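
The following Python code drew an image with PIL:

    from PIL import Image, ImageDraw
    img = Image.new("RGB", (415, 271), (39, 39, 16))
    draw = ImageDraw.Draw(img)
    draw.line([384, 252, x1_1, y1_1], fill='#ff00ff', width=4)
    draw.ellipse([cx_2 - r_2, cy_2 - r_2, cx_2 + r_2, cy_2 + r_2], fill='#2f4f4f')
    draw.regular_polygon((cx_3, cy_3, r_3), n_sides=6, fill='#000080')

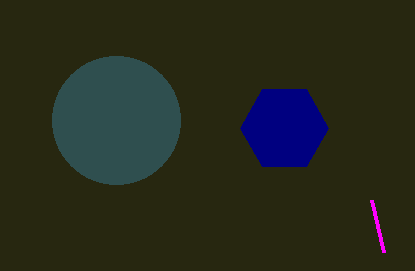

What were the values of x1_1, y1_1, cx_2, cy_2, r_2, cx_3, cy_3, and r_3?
x1_1 = 372
y1_1 = 200
cx_2 = 116
cy_2 = 120
r_2 = 64
cx_3 = 284
cy_3 = 128
r_3 = 44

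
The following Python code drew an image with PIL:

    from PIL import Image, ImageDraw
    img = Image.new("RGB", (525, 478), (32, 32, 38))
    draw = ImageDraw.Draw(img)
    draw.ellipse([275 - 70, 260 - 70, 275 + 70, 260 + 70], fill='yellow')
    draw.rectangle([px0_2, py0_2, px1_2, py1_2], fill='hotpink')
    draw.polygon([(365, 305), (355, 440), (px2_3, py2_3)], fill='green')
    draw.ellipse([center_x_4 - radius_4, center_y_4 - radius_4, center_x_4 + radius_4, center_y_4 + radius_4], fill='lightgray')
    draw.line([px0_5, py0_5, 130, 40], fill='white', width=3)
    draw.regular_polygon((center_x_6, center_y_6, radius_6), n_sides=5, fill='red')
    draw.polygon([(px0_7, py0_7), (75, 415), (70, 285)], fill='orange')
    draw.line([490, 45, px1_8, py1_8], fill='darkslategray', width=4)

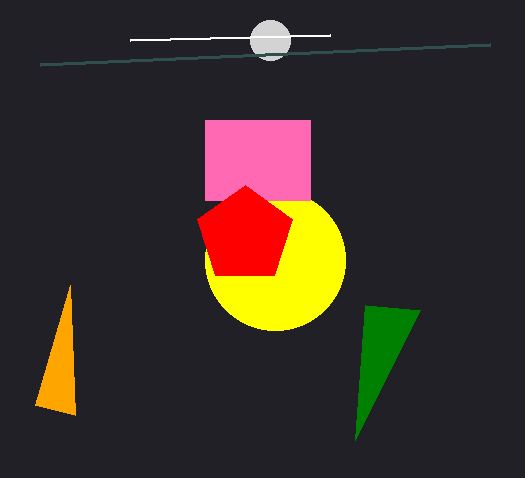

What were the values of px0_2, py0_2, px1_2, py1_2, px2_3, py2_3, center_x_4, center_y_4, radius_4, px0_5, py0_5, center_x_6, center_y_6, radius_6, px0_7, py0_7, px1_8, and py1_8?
px0_2 = 205, py0_2 = 120, px1_2 = 310, py1_2 = 200, px2_3 = 420, py2_3 = 310, center_x_4 = 270, center_y_4 = 40, radius_4 = 20, px0_5 = 330, py0_5 = 35, center_x_6 = 245, center_y_6 = 235, radius_6 = 50, px0_7 = 35, py0_7 = 405, px1_8 = 40, py1_8 = 65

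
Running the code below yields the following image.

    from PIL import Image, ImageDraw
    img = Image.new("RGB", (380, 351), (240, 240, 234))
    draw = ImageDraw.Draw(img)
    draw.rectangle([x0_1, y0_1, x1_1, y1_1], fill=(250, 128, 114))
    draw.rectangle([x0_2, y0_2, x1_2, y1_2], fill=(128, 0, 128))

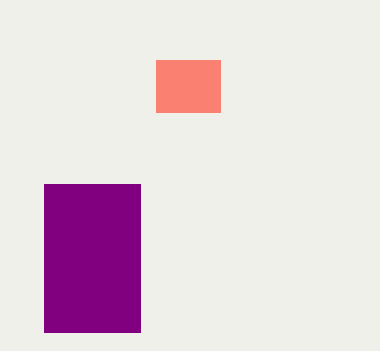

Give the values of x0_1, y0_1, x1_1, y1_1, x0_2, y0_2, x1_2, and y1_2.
x0_1 = 156; y0_1 = 60; x1_1 = 220; y1_1 = 112; x0_2 = 44; y0_2 = 184; x1_2 = 140; y1_2 = 332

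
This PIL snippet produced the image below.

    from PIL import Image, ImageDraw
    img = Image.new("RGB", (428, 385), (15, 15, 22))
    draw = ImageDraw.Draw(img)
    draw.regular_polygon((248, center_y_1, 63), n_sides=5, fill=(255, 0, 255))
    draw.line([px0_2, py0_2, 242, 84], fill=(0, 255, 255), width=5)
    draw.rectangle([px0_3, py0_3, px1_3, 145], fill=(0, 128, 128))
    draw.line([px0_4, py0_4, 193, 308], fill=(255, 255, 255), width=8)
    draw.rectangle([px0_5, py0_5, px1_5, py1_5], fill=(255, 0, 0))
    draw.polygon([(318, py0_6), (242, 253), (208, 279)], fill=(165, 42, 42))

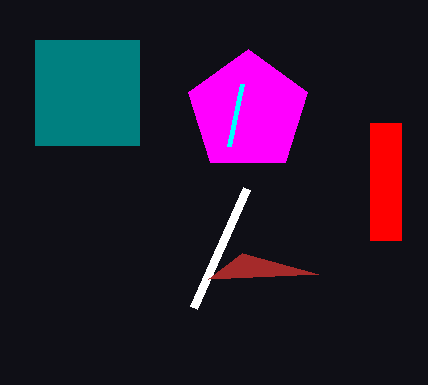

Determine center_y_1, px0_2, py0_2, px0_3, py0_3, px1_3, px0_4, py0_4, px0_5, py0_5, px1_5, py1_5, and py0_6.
center_y_1 = 112, px0_2 = 229, py0_2 = 146, px0_3 = 35, py0_3 = 40, px1_3 = 139, px0_4 = 246, py0_4 = 189, px0_5 = 370, py0_5 = 123, px1_5 = 401, py1_5 = 240, py0_6 = 274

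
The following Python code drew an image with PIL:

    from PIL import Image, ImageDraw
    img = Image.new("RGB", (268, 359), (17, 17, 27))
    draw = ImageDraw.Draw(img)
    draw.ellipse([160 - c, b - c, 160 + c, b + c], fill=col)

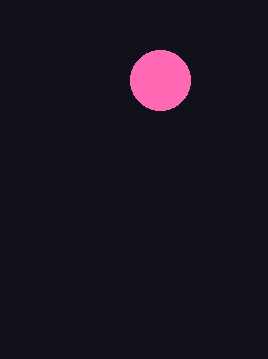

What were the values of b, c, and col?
b = 80
c = 30
col = 'hotpink'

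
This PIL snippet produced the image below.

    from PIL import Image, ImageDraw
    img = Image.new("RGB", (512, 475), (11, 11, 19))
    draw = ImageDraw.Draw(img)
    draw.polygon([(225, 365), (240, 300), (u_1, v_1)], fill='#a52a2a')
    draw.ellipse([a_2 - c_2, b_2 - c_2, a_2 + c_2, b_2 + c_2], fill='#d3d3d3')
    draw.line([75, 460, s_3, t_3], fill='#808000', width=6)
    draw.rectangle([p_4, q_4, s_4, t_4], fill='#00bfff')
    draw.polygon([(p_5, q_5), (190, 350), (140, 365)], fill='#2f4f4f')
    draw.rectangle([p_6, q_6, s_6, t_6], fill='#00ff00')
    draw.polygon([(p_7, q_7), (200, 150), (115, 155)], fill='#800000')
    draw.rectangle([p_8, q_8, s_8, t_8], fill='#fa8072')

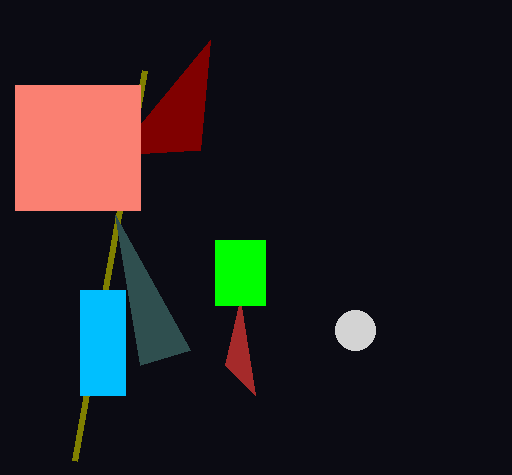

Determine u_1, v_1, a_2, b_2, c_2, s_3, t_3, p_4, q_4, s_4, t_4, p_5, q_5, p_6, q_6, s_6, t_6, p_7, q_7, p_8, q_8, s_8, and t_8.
u_1 = 255; v_1 = 395; a_2 = 355; b_2 = 330; c_2 = 20; s_3 = 145; t_3 = 70; p_4 = 80; q_4 = 290; s_4 = 125; t_4 = 395; p_5 = 115; q_5 = 215; p_6 = 215; q_6 = 240; s_6 = 265; t_6 = 305; p_7 = 210; q_7 = 40; p_8 = 15; q_8 = 85; s_8 = 140; t_8 = 210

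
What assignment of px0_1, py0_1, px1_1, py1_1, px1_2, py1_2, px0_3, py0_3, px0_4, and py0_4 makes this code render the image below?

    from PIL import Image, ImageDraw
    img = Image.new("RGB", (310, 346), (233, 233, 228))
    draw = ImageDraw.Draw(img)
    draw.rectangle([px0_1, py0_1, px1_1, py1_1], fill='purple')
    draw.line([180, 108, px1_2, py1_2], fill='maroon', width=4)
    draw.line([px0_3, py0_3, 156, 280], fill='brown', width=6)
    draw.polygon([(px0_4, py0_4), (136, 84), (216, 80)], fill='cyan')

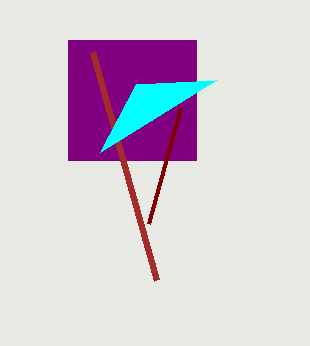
px0_1 = 68, py0_1 = 40, px1_1 = 196, py1_1 = 160, px1_2 = 148, py1_2 = 224, px0_3 = 92, py0_3 = 52, px0_4 = 100, py0_4 = 152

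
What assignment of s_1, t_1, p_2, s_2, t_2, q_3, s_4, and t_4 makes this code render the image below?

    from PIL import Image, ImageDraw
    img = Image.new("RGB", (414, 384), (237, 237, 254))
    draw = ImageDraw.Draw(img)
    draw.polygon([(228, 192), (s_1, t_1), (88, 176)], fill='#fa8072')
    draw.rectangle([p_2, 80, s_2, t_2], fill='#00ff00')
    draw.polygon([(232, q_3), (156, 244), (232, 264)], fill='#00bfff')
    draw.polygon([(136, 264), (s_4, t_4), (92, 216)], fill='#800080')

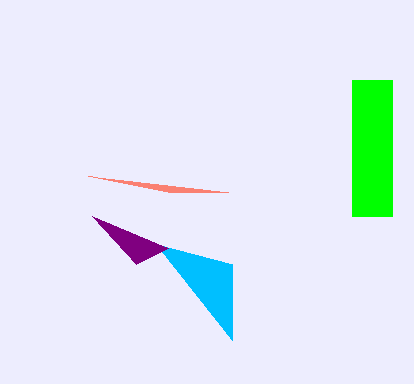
s_1 = 168
t_1 = 192
p_2 = 352
s_2 = 392
t_2 = 216
q_3 = 340
s_4 = 168
t_4 = 248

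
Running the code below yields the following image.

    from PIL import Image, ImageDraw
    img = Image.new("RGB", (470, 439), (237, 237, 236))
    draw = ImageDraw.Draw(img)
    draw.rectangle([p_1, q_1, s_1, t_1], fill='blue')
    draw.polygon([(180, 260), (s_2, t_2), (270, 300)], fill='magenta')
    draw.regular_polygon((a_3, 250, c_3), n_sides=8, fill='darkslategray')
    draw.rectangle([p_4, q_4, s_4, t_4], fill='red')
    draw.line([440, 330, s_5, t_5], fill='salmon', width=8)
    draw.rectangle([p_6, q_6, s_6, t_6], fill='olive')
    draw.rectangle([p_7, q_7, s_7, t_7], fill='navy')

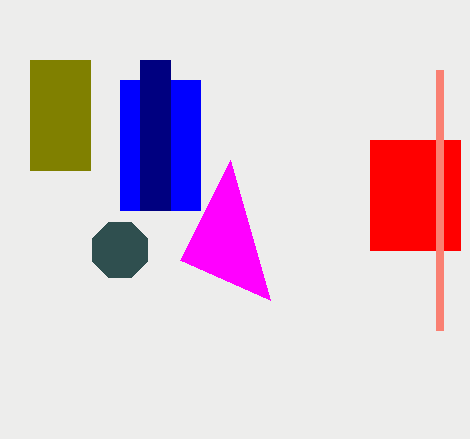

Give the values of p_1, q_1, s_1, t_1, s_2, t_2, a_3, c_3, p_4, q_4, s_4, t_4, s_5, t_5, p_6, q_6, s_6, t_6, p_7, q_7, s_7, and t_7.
p_1 = 120, q_1 = 80, s_1 = 200, t_1 = 210, s_2 = 230, t_2 = 160, a_3 = 120, c_3 = 30, p_4 = 370, q_4 = 140, s_4 = 460, t_4 = 250, s_5 = 440, t_5 = 70, p_6 = 30, q_6 = 60, s_6 = 90, t_6 = 170, p_7 = 140, q_7 = 60, s_7 = 170, t_7 = 210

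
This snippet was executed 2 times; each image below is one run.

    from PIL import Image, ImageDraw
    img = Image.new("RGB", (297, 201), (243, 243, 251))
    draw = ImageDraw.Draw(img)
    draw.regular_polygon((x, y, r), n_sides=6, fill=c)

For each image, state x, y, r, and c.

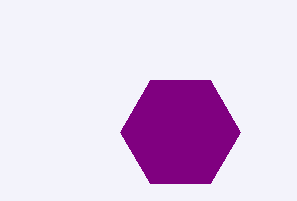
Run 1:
x = 180
y = 132
r = 60
c = 'purple'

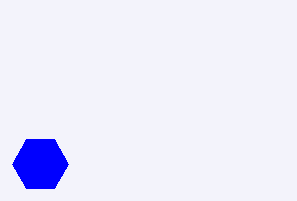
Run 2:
x = 40
y = 164
r = 28
c = 'blue'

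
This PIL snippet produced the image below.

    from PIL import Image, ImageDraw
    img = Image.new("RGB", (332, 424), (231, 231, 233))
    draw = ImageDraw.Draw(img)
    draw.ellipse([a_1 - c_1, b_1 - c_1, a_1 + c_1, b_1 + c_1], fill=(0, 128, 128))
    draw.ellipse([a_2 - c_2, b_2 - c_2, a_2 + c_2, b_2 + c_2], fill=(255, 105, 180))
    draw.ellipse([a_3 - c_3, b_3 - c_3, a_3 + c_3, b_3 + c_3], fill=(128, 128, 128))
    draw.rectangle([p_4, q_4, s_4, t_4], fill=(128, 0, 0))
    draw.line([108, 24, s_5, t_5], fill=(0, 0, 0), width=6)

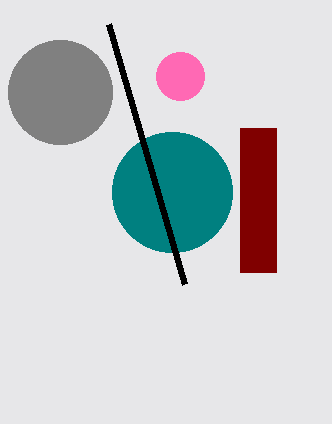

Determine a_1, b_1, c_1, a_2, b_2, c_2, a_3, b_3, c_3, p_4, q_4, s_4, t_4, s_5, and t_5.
a_1 = 172, b_1 = 192, c_1 = 60, a_2 = 180, b_2 = 76, c_2 = 24, a_3 = 60, b_3 = 92, c_3 = 52, p_4 = 240, q_4 = 128, s_4 = 276, t_4 = 272, s_5 = 184, t_5 = 284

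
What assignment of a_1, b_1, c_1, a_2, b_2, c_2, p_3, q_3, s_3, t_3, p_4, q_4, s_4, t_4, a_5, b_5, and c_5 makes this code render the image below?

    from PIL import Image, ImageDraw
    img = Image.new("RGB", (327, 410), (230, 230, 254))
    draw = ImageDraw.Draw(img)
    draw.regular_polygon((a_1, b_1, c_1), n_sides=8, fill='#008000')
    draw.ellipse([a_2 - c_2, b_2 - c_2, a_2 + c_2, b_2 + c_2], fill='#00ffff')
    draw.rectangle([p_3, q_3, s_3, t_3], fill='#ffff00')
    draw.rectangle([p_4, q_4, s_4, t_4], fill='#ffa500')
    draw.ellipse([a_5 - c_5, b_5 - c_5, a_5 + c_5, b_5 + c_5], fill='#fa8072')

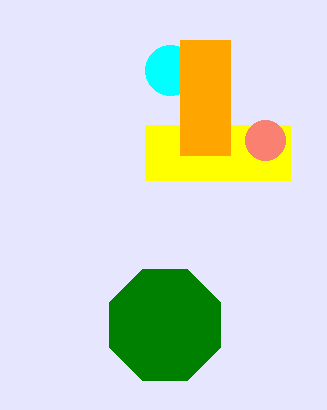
a_1 = 165
b_1 = 325
c_1 = 60
a_2 = 170
b_2 = 70
c_2 = 25
p_3 = 145
q_3 = 125
s_3 = 290
t_3 = 180
p_4 = 180
q_4 = 40
s_4 = 230
t_4 = 155
a_5 = 265
b_5 = 140
c_5 = 20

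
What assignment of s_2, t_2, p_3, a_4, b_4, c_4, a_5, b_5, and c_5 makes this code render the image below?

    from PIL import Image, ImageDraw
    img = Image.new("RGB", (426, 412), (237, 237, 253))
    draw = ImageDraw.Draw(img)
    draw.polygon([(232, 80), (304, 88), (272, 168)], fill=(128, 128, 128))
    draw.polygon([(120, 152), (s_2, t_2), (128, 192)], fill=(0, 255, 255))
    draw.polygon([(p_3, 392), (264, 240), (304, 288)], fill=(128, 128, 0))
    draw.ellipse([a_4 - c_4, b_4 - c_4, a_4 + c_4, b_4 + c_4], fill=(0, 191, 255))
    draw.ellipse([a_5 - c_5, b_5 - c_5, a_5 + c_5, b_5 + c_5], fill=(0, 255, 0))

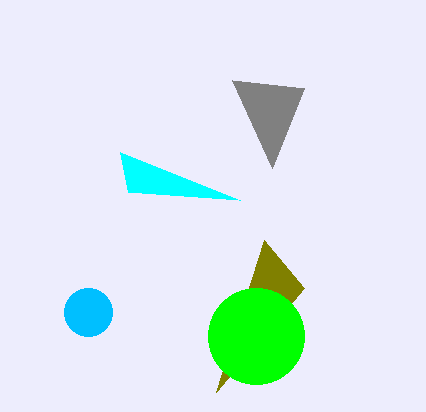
s_2 = 240; t_2 = 200; p_3 = 216; a_4 = 88; b_4 = 312; c_4 = 24; a_5 = 256; b_5 = 336; c_5 = 48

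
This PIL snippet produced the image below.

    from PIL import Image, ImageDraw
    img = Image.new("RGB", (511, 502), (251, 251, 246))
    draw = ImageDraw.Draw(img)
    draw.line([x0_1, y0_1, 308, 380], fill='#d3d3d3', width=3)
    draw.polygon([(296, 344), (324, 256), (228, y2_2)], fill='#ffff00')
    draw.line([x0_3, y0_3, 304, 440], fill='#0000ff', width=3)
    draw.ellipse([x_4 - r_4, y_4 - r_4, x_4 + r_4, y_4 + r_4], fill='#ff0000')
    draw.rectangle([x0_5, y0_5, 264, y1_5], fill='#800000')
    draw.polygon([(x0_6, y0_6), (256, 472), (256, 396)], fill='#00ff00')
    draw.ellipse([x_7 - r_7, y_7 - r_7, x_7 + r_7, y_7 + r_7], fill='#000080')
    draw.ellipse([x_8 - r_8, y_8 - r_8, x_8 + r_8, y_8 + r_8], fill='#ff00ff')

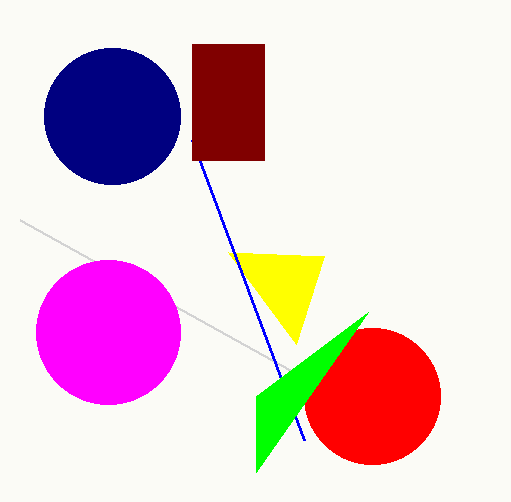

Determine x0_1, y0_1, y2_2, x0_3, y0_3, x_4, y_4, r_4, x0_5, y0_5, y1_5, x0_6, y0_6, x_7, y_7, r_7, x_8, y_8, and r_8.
x0_1 = 20
y0_1 = 220
y2_2 = 252
x0_3 = 192
y0_3 = 140
x_4 = 372
y_4 = 396
r_4 = 68
x0_5 = 192
y0_5 = 44
y1_5 = 160
x0_6 = 368
y0_6 = 312
x_7 = 112
y_7 = 116
r_7 = 68
x_8 = 108
y_8 = 332
r_8 = 72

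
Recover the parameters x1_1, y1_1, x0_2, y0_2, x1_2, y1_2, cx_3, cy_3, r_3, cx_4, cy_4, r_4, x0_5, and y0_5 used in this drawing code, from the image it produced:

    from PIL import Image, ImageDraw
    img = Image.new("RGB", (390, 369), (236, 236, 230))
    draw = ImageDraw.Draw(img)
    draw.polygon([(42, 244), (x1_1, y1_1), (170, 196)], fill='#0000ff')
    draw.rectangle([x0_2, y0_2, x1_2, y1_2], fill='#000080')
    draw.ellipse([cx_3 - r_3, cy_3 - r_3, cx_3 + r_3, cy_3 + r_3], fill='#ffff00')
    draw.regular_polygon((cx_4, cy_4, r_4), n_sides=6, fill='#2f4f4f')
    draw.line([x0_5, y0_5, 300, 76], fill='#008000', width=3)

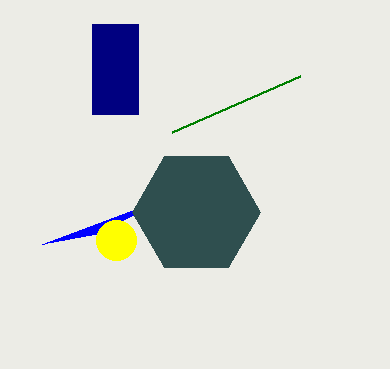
x1_1 = 96, y1_1 = 234, x0_2 = 92, y0_2 = 24, x1_2 = 138, y1_2 = 114, cx_3 = 116, cy_3 = 240, r_3 = 20, cx_4 = 196, cy_4 = 212, r_4 = 64, x0_5 = 172, y0_5 = 132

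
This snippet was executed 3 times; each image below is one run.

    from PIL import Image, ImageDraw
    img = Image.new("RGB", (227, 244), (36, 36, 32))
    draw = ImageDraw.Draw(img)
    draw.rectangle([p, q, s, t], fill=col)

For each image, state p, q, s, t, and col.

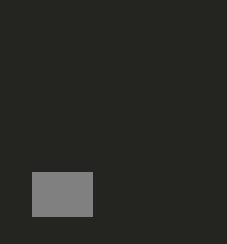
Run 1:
p = 32
q = 172
s = 92
t = 216
col = 'gray'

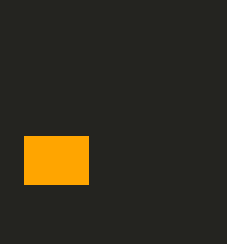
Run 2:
p = 24; q = 136; s = 88; t = 184; col = 'orange'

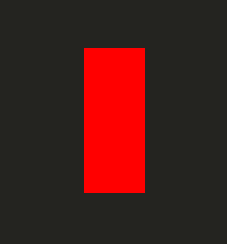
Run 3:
p = 84, q = 48, s = 144, t = 192, col = 'red'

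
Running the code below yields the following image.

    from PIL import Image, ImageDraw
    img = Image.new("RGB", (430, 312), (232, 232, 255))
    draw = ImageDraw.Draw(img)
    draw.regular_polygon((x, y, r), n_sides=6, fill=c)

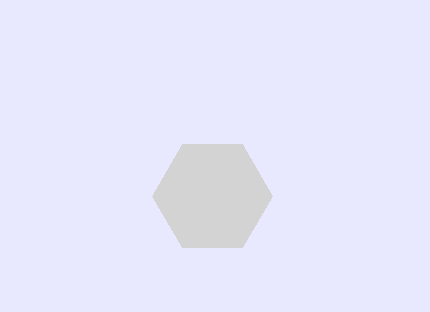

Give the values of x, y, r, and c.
x = 212
y = 196
r = 60
c = 'lightgray'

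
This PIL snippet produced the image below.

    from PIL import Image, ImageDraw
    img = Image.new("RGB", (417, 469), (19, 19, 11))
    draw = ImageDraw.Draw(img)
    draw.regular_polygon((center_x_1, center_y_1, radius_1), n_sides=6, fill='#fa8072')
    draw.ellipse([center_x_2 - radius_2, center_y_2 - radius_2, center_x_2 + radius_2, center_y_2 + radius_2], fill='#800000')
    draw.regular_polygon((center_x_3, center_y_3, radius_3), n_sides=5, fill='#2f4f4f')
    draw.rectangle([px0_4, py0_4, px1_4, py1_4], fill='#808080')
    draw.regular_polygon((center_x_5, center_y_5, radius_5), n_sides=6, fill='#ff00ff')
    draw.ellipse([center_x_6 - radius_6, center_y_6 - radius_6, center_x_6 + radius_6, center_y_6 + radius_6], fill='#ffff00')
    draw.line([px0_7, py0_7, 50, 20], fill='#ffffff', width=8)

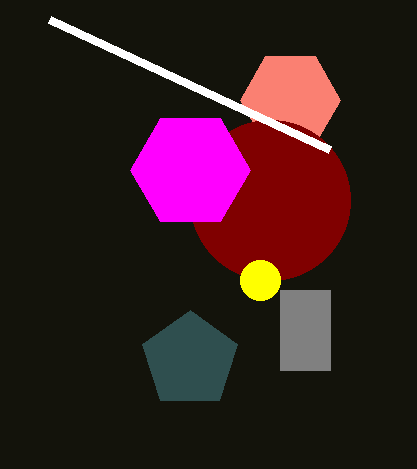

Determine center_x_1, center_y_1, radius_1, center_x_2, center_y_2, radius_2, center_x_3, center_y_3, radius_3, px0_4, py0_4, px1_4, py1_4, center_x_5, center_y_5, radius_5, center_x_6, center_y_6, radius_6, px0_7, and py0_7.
center_x_1 = 290, center_y_1 = 100, radius_1 = 50, center_x_2 = 270, center_y_2 = 200, radius_2 = 80, center_x_3 = 190, center_y_3 = 360, radius_3 = 50, px0_4 = 280, py0_4 = 290, px1_4 = 330, py1_4 = 370, center_x_5 = 190, center_y_5 = 170, radius_5 = 60, center_x_6 = 260, center_y_6 = 280, radius_6 = 20, px0_7 = 330, py0_7 = 150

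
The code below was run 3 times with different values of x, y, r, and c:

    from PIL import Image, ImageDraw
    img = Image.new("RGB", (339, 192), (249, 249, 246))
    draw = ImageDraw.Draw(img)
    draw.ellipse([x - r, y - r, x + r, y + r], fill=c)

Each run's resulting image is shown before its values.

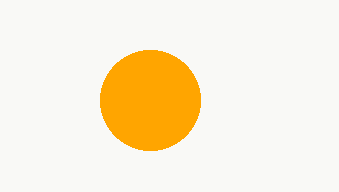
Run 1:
x = 150; y = 100; r = 50; c = 'orange'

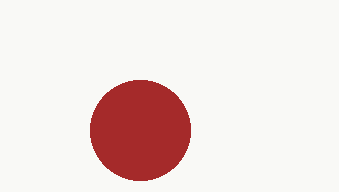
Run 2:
x = 140
y = 130
r = 50
c = 'brown'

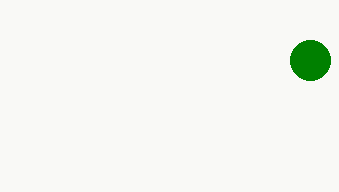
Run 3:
x = 310, y = 60, r = 20, c = 'green'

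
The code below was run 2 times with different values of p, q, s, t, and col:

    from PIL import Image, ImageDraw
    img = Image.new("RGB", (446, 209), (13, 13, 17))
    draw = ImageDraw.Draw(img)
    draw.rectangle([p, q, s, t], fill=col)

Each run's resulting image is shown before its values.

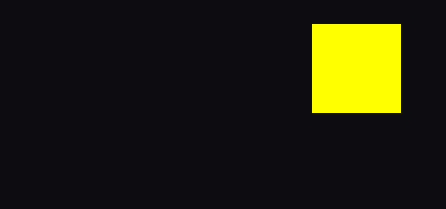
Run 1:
p = 312; q = 24; s = 400; t = 112; col = 'yellow'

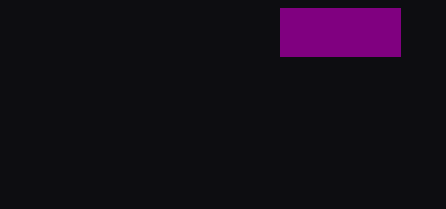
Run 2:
p = 280; q = 8; s = 400; t = 56; col = 'purple'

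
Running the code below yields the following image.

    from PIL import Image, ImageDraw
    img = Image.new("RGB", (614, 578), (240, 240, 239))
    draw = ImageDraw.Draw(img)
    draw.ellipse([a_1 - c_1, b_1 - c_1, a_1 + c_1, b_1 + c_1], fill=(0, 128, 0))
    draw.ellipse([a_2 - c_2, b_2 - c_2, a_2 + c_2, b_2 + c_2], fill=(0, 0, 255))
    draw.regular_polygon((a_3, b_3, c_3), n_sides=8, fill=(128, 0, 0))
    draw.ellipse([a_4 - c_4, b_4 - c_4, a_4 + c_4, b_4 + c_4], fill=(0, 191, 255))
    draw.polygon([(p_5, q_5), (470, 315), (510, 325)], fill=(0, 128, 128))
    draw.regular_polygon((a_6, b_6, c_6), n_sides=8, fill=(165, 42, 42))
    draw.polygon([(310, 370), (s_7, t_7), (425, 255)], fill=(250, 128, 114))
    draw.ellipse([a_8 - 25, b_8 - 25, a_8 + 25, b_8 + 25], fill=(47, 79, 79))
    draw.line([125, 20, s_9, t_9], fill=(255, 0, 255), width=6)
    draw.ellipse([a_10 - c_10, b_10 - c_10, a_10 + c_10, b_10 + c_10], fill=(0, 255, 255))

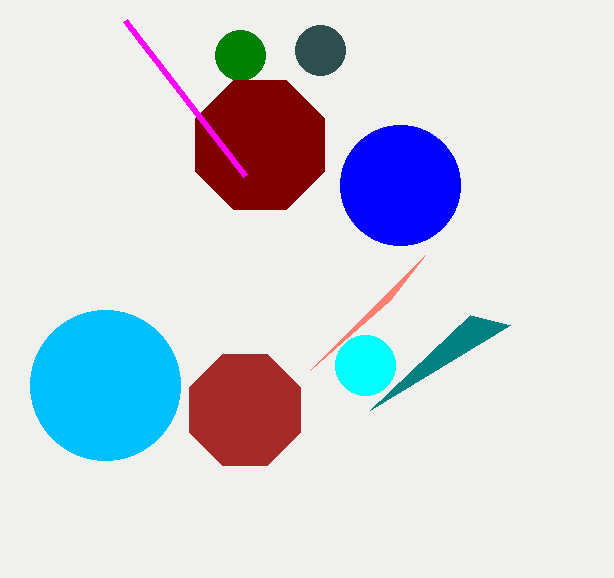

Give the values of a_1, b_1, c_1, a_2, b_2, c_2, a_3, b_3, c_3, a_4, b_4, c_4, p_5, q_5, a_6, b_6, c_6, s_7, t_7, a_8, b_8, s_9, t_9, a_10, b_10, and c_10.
a_1 = 240; b_1 = 55; c_1 = 25; a_2 = 400; b_2 = 185; c_2 = 60; a_3 = 260; b_3 = 145; c_3 = 70; a_4 = 105; b_4 = 385; c_4 = 75; p_5 = 370; q_5 = 410; a_6 = 245; b_6 = 410; c_6 = 60; s_7 = 390; t_7 = 300; a_8 = 320; b_8 = 50; s_9 = 245; t_9 = 175; a_10 = 365; b_10 = 365; c_10 = 30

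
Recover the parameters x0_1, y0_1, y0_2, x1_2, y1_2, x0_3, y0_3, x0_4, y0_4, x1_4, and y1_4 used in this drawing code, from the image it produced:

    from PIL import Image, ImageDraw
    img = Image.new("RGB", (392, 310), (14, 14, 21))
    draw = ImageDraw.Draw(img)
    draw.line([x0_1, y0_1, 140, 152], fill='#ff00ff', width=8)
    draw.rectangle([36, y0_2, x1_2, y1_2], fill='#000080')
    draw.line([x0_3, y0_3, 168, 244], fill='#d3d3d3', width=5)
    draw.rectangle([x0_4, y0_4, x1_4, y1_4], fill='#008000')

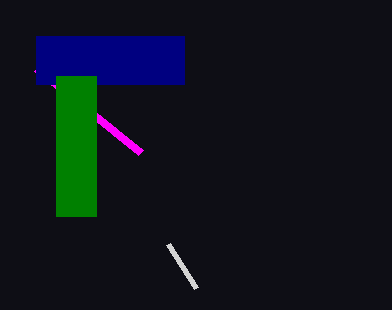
x0_1 = 36
y0_1 = 68
y0_2 = 36
x1_2 = 184
y1_2 = 84
x0_3 = 196
y0_3 = 288
x0_4 = 56
y0_4 = 76
x1_4 = 96
y1_4 = 216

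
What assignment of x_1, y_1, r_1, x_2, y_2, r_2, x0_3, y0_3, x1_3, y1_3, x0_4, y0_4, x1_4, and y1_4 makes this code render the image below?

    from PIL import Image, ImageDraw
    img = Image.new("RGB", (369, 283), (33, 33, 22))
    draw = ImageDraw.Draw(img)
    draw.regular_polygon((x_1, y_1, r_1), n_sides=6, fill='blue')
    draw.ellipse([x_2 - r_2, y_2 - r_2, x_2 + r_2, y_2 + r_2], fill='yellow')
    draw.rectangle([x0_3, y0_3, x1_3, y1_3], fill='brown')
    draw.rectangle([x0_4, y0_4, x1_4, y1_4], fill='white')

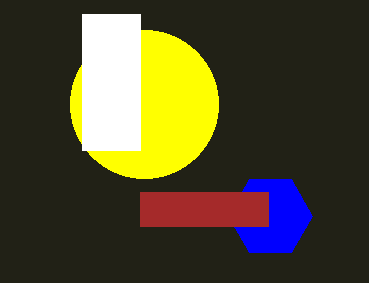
x_1 = 270; y_1 = 216; r_1 = 42; x_2 = 144; y_2 = 104; r_2 = 74; x0_3 = 140; y0_3 = 192; x1_3 = 268; y1_3 = 226; x0_4 = 82; y0_4 = 14; x1_4 = 140; y1_4 = 150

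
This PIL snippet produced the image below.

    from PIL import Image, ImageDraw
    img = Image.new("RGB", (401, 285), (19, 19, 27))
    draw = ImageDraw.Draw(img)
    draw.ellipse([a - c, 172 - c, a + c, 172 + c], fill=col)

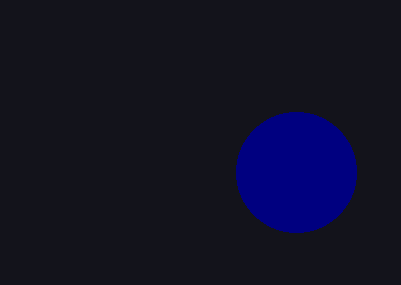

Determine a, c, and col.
a = 296, c = 60, col = 'navy'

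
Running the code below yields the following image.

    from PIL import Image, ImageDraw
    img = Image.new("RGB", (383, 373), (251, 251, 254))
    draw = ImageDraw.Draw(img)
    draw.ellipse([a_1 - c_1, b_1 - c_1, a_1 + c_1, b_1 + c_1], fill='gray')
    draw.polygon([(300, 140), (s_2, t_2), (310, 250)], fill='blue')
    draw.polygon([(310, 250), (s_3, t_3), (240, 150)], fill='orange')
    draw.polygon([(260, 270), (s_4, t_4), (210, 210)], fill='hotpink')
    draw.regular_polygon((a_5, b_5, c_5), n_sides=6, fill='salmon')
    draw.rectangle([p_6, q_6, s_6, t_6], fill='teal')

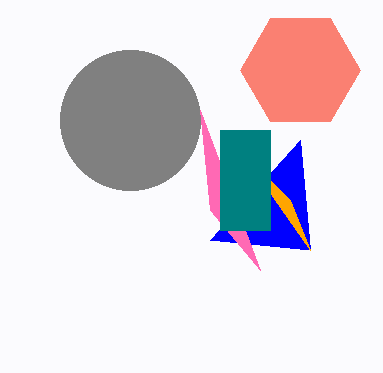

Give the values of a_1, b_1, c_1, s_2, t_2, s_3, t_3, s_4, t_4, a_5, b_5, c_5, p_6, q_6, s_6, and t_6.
a_1 = 130; b_1 = 120; c_1 = 70; s_2 = 210; t_2 = 240; s_3 = 290; t_3 = 200; s_4 = 200; t_4 = 110; a_5 = 300; b_5 = 70; c_5 = 60; p_6 = 220; q_6 = 130; s_6 = 270; t_6 = 230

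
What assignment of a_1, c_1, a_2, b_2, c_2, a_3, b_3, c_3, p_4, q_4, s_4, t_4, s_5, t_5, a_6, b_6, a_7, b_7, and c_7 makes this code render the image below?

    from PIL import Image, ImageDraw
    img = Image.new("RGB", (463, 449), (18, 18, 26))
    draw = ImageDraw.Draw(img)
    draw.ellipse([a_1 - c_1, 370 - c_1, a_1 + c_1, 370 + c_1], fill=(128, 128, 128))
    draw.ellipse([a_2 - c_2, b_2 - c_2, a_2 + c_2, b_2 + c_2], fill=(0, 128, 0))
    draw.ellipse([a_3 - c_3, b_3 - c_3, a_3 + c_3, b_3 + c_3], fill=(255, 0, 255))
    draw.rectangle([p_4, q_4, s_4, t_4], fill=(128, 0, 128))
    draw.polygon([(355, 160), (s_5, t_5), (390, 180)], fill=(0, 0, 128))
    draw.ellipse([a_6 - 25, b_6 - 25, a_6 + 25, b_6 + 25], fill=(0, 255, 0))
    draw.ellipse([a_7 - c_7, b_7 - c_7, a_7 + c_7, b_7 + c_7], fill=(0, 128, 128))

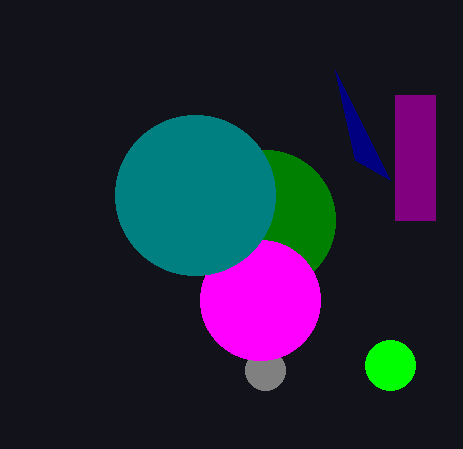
a_1 = 265, c_1 = 20, a_2 = 265, b_2 = 220, c_2 = 70, a_3 = 260, b_3 = 300, c_3 = 60, p_4 = 395, q_4 = 95, s_4 = 435, t_4 = 220, s_5 = 335, t_5 = 70, a_6 = 390, b_6 = 365, a_7 = 195, b_7 = 195, c_7 = 80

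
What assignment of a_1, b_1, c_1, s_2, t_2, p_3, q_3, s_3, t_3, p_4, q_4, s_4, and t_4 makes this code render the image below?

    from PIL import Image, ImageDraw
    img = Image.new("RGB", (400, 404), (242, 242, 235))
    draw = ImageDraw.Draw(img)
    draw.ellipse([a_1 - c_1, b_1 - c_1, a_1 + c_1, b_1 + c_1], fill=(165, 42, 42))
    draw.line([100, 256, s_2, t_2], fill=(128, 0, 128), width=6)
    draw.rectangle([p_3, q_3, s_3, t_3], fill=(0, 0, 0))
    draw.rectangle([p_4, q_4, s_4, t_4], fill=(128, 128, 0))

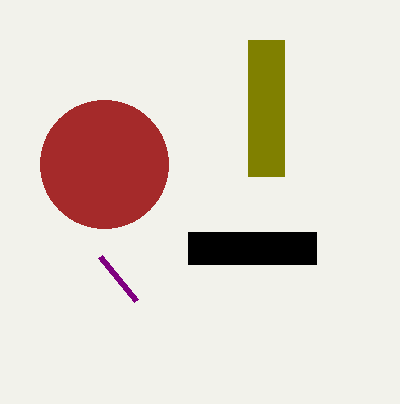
a_1 = 104
b_1 = 164
c_1 = 64
s_2 = 136
t_2 = 300
p_3 = 188
q_3 = 232
s_3 = 316
t_3 = 264
p_4 = 248
q_4 = 40
s_4 = 284
t_4 = 176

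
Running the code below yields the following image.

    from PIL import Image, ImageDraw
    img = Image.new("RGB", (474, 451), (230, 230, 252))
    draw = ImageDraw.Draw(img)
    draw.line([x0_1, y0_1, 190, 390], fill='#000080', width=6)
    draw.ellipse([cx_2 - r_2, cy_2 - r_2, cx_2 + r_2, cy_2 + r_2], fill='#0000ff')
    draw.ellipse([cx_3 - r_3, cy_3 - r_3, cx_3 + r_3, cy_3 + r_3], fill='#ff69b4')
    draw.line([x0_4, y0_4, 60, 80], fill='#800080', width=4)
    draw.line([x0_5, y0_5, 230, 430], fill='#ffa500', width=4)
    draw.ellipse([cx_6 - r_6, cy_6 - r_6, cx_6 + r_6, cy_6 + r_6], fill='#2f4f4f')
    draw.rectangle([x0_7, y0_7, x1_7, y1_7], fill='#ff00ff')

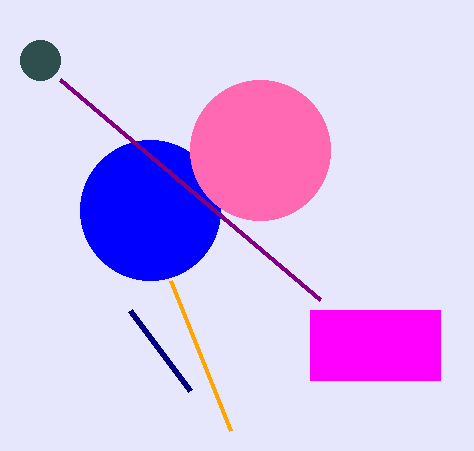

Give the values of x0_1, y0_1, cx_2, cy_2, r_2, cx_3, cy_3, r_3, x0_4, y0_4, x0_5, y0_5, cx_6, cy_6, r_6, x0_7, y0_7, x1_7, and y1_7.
x0_1 = 130, y0_1 = 310, cx_2 = 150, cy_2 = 210, r_2 = 70, cx_3 = 260, cy_3 = 150, r_3 = 70, x0_4 = 320, y0_4 = 300, x0_5 = 170, y0_5 = 280, cx_6 = 40, cy_6 = 60, r_6 = 20, x0_7 = 310, y0_7 = 310, x1_7 = 440, y1_7 = 380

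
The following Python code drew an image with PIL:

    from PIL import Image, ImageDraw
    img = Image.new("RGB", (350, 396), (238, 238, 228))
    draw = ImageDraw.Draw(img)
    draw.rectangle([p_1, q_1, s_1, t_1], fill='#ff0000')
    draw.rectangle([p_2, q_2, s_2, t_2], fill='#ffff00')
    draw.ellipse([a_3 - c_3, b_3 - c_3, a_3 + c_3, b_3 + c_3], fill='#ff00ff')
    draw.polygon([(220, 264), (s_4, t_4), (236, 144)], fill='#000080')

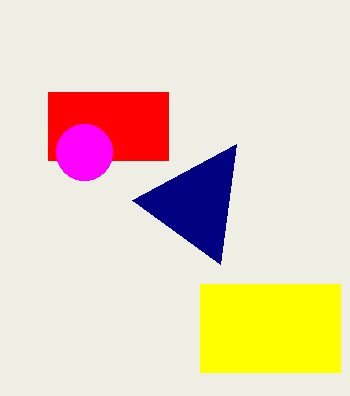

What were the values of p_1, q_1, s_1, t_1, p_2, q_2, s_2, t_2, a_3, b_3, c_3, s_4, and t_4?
p_1 = 48
q_1 = 92
s_1 = 168
t_1 = 160
p_2 = 200
q_2 = 284
s_2 = 340
t_2 = 372
a_3 = 84
b_3 = 152
c_3 = 28
s_4 = 132
t_4 = 200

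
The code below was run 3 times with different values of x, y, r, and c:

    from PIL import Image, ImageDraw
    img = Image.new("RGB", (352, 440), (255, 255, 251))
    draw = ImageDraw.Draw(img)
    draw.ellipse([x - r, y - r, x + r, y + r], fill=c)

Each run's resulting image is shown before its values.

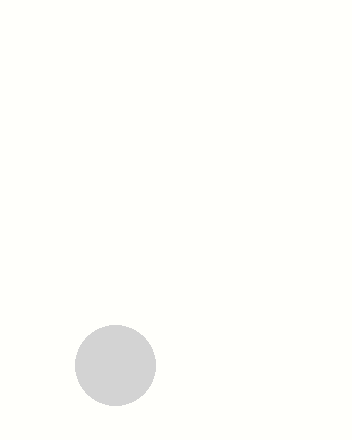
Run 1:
x = 115; y = 365; r = 40; c = 'lightgray'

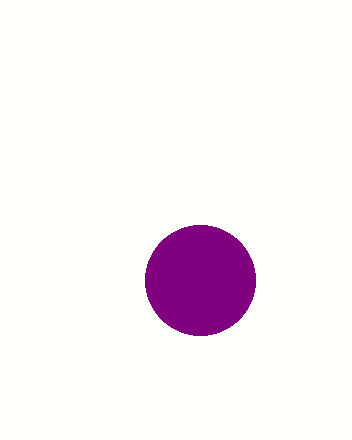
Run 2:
x = 200, y = 280, r = 55, c = 'purple'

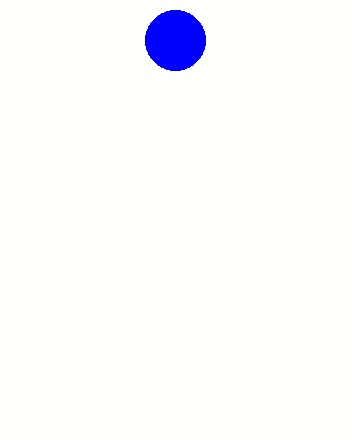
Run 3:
x = 175
y = 40
r = 30
c = 'blue'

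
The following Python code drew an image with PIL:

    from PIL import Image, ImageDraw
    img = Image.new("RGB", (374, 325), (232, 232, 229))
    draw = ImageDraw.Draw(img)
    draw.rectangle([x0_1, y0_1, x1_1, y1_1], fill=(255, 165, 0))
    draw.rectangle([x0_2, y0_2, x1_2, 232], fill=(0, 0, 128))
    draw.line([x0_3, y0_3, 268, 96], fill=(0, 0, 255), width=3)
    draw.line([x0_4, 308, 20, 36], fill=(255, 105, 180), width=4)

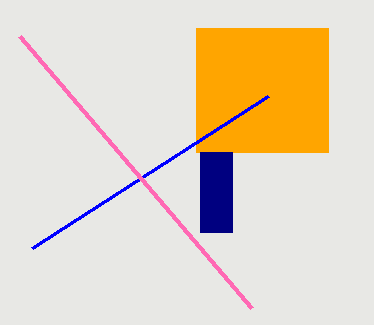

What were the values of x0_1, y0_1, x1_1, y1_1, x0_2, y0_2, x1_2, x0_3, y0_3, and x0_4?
x0_1 = 196
y0_1 = 28
x1_1 = 328
y1_1 = 152
x0_2 = 200
y0_2 = 152
x1_2 = 232
x0_3 = 32
y0_3 = 248
x0_4 = 252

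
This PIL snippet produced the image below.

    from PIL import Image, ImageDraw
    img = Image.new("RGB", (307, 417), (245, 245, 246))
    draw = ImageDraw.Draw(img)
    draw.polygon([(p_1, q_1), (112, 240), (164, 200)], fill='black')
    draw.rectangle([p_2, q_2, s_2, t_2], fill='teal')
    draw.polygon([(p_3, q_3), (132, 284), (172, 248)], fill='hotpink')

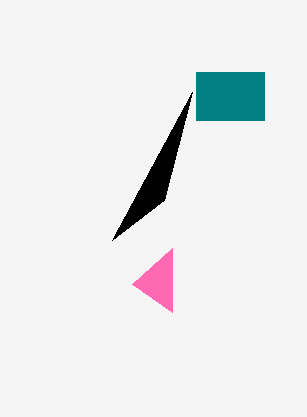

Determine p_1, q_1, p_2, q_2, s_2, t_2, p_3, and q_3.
p_1 = 192
q_1 = 92
p_2 = 196
q_2 = 72
s_2 = 264
t_2 = 120
p_3 = 172
q_3 = 312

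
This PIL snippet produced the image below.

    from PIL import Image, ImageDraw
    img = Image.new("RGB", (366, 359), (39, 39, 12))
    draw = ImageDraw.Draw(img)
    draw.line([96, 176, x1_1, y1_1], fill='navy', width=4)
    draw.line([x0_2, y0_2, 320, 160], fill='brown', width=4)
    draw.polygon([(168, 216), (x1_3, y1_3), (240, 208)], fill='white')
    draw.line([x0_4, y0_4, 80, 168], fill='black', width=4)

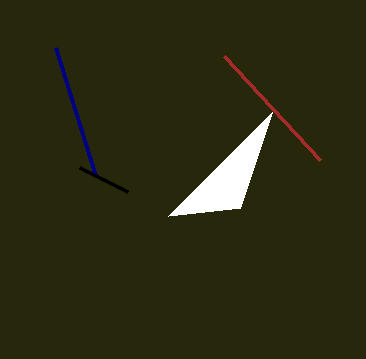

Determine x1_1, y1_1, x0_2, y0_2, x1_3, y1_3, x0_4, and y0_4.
x1_1 = 56, y1_1 = 48, x0_2 = 224, y0_2 = 56, x1_3 = 272, y1_3 = 112, x0_4 = 128, y0_4 = 192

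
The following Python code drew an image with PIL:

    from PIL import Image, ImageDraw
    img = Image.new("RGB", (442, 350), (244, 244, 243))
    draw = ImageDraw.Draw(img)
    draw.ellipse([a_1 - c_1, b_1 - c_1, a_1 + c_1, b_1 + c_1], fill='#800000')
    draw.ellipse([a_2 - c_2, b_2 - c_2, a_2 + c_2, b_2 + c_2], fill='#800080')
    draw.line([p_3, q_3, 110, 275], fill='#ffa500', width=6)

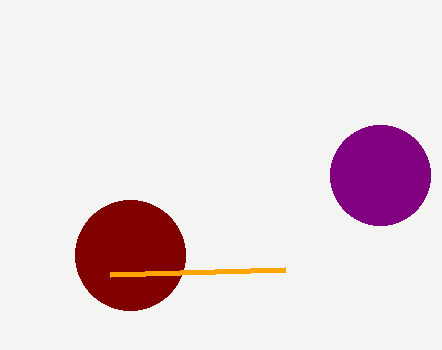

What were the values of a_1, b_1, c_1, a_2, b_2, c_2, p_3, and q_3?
a_1 = 130, b_1 = 255, c_1 = 55, a_2 = 380, b_2 = 175, c_2 = 50, p_3 = 285, q_3 = 270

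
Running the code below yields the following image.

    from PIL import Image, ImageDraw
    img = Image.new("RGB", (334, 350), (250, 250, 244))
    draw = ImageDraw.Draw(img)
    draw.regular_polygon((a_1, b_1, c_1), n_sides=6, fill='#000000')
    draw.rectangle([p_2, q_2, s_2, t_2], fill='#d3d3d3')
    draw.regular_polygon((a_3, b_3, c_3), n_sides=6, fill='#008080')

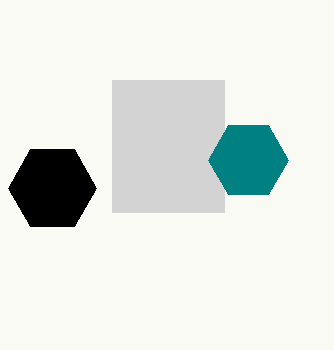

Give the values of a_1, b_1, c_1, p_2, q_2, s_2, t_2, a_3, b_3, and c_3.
a_1 = 52, b_1 = 188, c_1 = 44, p_2 = 112, q_2 = 80, s_2 = 224, t_2 = 212, a_3 = 248, b_3 = 160, c_3 = 40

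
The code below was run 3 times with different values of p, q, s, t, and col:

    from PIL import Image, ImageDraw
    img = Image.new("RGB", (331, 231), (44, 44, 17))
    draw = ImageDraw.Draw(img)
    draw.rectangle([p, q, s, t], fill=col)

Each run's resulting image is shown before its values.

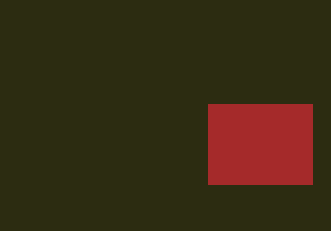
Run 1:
p = 208, q = 104, s = 312, t = 184, col = 'brown'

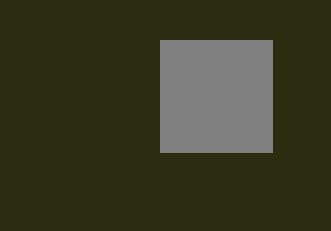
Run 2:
p = 160; q = 40; s = 272; t = 152; col = 'gray'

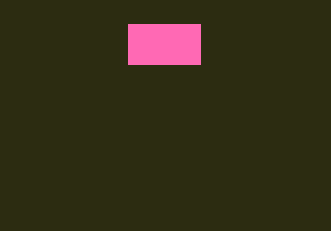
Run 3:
p = 128
q = 24
s = 200
t = 64
col = 'hotpink'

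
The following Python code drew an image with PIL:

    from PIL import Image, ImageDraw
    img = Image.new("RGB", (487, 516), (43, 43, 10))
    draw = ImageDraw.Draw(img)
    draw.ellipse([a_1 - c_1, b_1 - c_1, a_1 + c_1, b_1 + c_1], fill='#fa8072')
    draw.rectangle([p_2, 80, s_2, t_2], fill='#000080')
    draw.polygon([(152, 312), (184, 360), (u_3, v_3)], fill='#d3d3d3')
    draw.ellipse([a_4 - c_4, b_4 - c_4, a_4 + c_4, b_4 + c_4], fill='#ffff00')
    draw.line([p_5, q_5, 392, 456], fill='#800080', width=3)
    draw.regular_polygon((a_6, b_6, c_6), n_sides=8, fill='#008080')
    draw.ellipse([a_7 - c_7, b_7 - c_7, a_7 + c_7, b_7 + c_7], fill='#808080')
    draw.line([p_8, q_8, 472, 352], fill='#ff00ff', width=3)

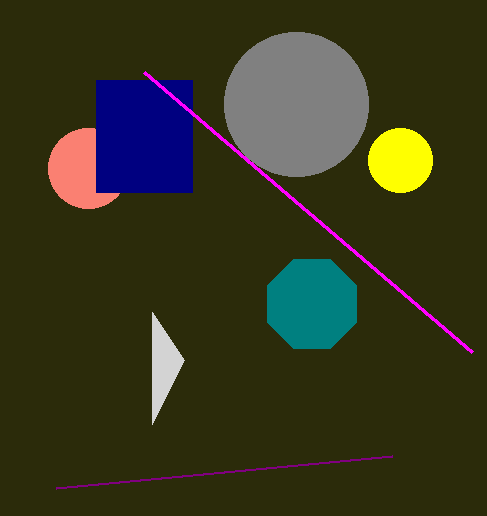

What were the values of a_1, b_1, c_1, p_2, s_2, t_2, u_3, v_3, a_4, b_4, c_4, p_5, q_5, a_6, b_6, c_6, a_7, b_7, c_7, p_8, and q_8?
a_1 = 88
b_1 = 168
c_1 = 40
p_2 = 96
s_2 = 192
t_2 = 192
u_3 = 152
v_3 = 424
a_4 = 400
b_4 = 160
c_4 = 32
p_5 = 56
q_5 = 488
a_6 = 312
b_6 = 304
c_6 = 48
a_7 = 296
b_7 = 104
c_7 = 72
p_8 = 144
q_8 = 72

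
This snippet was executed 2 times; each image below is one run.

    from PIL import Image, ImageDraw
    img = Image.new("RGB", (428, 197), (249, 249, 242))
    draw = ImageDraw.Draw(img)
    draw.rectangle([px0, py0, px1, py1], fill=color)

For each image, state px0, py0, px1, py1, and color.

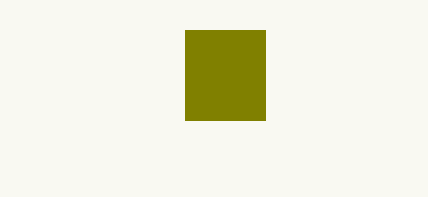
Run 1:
px0 = 185; py0 = 30; px1 = 265; py1 = 120; color = 'olive'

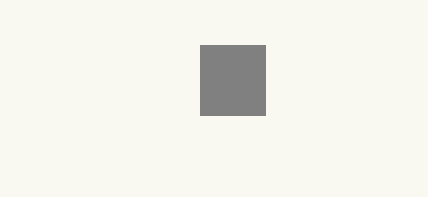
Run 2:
px0 = 200, py0 = 45, px1 = 265, py1 = 115, color = 'gray'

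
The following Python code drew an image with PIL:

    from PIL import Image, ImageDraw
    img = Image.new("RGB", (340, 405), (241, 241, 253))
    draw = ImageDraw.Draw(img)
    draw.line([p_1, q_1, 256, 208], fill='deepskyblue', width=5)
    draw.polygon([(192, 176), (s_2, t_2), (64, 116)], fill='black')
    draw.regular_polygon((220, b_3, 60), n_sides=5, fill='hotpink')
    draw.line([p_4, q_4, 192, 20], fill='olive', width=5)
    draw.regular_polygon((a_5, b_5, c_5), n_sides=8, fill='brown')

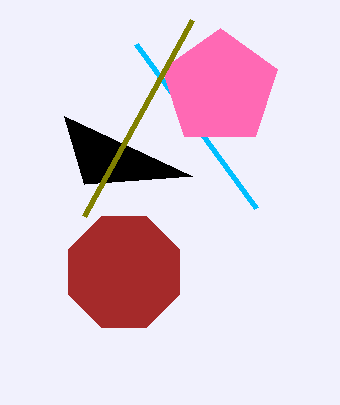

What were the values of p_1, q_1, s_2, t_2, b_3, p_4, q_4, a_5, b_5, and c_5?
p_1 = 136, q_1 = 44, s_2 = 84, t_2 = 184, b_3 = 88, p_4 = 84, q_4 = 216, a_5 = 124, b_5 = 272, c_5 = 60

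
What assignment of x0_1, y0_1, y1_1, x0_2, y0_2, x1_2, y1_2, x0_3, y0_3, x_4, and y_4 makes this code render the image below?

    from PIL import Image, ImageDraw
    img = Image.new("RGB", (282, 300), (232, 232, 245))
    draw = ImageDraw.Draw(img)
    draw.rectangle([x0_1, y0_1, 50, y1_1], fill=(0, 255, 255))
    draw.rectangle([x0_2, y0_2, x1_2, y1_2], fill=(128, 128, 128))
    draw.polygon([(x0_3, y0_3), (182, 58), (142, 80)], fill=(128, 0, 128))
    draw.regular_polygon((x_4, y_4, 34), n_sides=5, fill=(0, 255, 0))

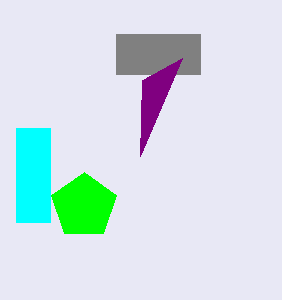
x0_1 = 16
y0_1 = 128
y1_1 = 222
x0_2 = 116
y0_2 = 34
x1_2 = 200
y1_2 = 74
x0_3 = 140
y0_3 = 156
x_4 = 84
y_4 = 206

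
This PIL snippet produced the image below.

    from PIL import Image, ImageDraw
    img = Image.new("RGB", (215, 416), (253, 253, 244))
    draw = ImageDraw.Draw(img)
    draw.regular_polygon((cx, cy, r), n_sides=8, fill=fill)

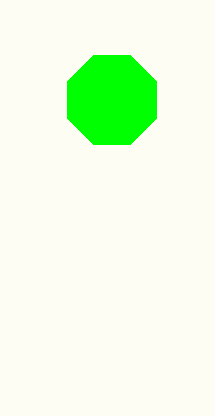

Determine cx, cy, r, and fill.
cx = 112
cy = 100
r = 48
fill = 'lime'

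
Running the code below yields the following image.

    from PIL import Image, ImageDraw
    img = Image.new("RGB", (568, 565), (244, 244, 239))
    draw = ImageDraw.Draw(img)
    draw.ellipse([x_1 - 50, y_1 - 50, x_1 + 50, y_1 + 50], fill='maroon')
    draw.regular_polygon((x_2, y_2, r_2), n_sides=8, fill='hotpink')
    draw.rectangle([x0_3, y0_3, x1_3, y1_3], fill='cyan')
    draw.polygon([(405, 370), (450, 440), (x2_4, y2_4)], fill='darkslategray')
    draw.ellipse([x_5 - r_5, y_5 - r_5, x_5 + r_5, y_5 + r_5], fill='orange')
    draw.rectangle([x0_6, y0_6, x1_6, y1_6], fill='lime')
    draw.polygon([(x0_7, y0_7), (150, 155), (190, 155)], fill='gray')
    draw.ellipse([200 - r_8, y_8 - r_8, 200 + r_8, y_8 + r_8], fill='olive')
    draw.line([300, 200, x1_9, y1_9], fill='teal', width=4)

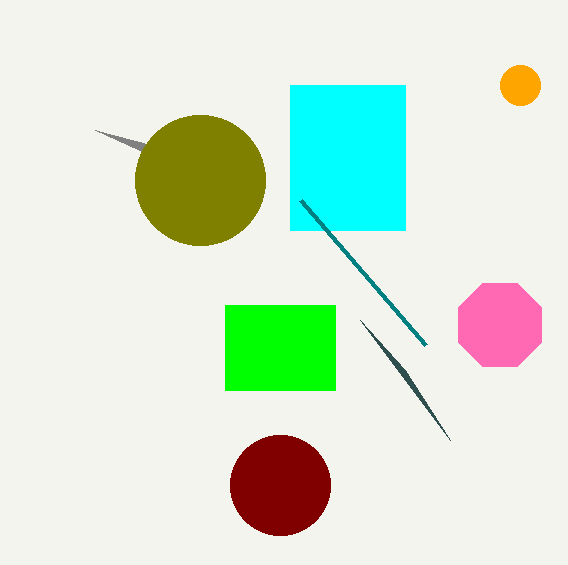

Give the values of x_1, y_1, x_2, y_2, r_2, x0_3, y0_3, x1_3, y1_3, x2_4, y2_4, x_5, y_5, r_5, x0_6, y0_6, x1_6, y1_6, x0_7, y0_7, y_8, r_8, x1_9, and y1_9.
x_1 = 280
y_1 = 485
x_2 = 500
y_2 = 325
r_2 = 45
x0_3 = 290
y0_3 = 85
x1_3 = 405
y1_3 = 230
x2_4 = 360
y2_4 = 320
x_5 = 520
y_5 = 85
r_5 = 20
x0_6 = 225
y0_6 = 305
x1_6 = 335
y1_6 = 390
x0_7 = 95
y0_7 = 130
y_8 = 180
r_8 = 65
x1_9 = 425
y1_9 = 345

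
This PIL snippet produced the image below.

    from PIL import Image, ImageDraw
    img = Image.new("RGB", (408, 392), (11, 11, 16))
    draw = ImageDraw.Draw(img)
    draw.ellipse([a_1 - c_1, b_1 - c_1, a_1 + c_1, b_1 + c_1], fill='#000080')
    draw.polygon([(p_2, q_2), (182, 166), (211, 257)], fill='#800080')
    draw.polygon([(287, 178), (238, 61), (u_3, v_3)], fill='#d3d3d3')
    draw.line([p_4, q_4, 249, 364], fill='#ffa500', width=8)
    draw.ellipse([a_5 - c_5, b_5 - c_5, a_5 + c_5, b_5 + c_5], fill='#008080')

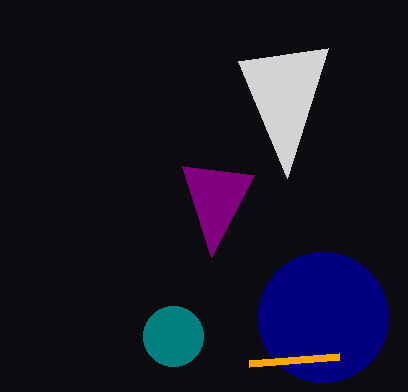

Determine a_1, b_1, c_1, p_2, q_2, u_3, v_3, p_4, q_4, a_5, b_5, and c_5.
a_1 = 323; b_1 = 317; c_1 = 65; p_2 = 254; q_2 = 175; u_3 = 328; v_3 = 48; p_4 = 339; q_4 = 357; a_5 = 173; b_5 = 336; c_5 = 30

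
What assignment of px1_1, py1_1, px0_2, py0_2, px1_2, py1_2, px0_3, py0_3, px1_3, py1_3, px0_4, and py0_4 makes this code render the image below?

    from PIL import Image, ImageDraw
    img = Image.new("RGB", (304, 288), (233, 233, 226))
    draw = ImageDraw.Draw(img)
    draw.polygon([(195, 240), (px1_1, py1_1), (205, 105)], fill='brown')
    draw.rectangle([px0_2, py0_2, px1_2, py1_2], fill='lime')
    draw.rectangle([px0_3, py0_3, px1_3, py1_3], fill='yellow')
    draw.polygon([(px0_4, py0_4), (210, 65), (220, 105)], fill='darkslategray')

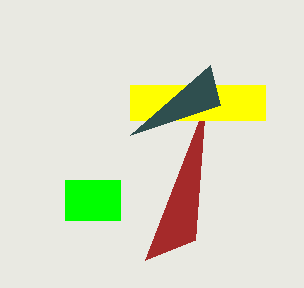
px1_1 = 145
py1_1 = 260
px0_2 = 65
py0_2 = 180
px1_2 = 120
py1_2 = 220
px0_3 = 130
py0_3 = 85
px1_3 = 265
py1_3 = 120
px0_4 = 130
py0_4 = 135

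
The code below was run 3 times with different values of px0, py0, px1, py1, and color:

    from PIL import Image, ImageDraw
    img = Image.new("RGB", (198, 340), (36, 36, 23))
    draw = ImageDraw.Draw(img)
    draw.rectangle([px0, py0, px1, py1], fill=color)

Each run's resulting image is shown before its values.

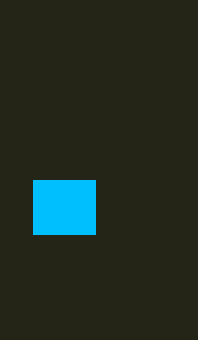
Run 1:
px0 = 33, py0 = 180, px1 = 95, py1 = 234, color = 'deepskyblue'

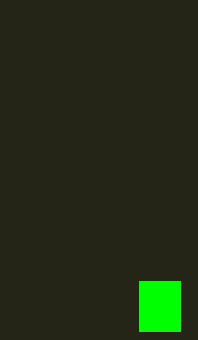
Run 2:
px0 = 139; py0 = 281; px1 = 180; py1 = 331; color = 'lime'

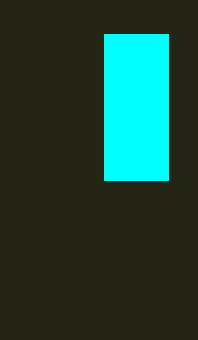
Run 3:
px0 = 104, py0 = 34, px1 = 168, py1 = 180, color = 'cyan'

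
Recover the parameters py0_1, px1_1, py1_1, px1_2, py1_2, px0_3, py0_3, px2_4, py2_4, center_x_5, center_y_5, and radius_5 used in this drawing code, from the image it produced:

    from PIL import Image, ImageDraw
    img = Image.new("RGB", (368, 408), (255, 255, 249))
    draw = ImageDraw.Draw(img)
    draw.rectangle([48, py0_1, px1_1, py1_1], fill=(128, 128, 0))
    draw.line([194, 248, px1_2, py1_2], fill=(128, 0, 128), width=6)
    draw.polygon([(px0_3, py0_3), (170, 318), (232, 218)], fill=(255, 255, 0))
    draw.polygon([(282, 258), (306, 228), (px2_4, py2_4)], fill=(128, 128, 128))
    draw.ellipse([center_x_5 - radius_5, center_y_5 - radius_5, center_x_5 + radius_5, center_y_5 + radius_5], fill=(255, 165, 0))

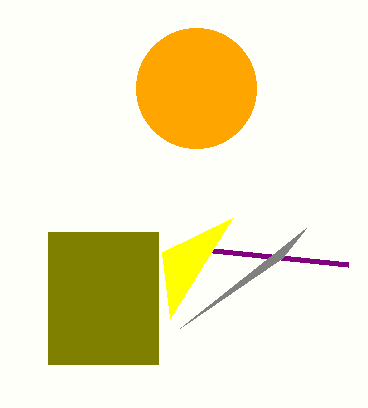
py0_1 = 232; px1_1 = 158; py1_1 = 364; px1_2 = 348; py1_2 = 264; px0_3 = 162; py0_3 = 252; px2_4 = 180; py2_4 = 328; center_x_5 = 196; center_y_5 = 88; radius_5 = 60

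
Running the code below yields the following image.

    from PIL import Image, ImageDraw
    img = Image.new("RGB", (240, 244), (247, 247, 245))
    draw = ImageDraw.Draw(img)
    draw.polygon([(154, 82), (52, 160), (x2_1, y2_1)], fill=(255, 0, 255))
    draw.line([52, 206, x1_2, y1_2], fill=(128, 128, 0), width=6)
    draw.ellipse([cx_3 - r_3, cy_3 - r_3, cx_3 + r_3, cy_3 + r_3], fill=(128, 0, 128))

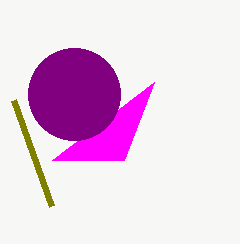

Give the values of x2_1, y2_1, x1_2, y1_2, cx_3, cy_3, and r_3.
x2_1 = 124, y2_1 = 160, x1_2 = 14, y1_2 = 100, cx_3 = 74, cy_3 = 94, r_3 = 46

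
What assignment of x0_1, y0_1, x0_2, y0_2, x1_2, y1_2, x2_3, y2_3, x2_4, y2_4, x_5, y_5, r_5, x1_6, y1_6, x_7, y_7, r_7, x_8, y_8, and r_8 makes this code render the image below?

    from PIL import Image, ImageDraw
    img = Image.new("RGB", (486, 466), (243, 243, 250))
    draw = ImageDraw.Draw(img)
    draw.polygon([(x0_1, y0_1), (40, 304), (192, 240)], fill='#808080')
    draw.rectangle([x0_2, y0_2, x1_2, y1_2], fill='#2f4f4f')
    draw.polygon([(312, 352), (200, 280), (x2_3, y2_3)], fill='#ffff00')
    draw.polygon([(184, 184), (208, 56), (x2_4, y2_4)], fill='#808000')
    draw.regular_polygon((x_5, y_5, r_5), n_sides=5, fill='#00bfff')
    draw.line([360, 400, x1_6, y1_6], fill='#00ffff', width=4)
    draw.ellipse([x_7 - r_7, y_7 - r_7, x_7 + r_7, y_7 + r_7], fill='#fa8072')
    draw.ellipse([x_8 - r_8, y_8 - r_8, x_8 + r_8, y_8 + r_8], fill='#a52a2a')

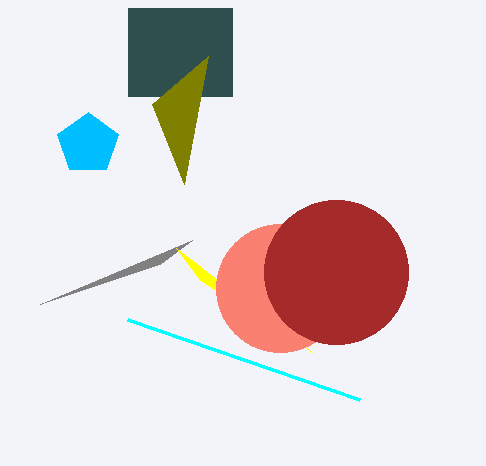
x0_1 = 160
y0_1 = 264
x0_2 = 128
y0_2 = 8
x1_2 = 232
y1_2 = 96
x2_3 = 176
y2_3 = 248
x2_4 = 152
y2_4 = 104
x_5 = 88
y_5 = 144
r_5 = 32
x1_6 = 128
y1_6 = 320
x_7 = 280
y_7 = 288
r_7 = 64
x_8 = 336
y_8 = 272
r_8 = 72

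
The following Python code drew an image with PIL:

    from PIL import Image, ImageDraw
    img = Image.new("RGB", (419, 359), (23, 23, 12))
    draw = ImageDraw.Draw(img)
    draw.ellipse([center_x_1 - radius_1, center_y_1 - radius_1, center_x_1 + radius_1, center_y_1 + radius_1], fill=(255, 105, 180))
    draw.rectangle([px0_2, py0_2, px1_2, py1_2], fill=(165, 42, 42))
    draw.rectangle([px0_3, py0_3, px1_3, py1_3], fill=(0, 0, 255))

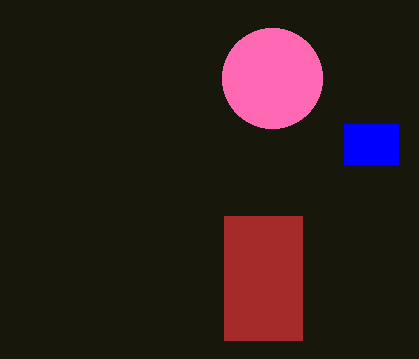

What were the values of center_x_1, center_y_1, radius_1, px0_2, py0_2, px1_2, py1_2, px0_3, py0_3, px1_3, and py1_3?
center_x_1 = 272, center_y_1 = 78, radius_1 = 50, px0_2 = 224, py0_2 = 216, px1_2 = 302, py1_2 = 340, px0_3 = 344, py0_3 = 124, px1_3 = 398, py1_3 = 164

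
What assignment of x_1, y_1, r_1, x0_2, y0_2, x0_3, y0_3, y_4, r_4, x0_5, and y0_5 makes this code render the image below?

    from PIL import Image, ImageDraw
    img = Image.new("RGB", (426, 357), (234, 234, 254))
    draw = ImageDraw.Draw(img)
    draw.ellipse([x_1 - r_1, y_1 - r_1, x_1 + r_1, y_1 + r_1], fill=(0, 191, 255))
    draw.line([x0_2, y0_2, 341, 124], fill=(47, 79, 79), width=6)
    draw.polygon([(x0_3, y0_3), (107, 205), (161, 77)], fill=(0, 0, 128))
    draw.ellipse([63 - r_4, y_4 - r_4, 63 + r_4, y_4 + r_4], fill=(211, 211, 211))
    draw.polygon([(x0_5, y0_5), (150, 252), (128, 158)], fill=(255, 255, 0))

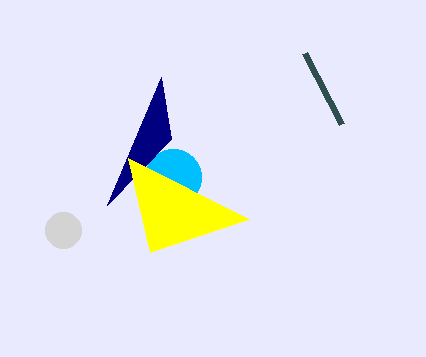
x_1 = 173, y_1 = 177, r_1 = 28, x0_2 = 304, y0_2 = 53, x0_3 = 171, y0_3 = 139, y_4 = 230, r_4 = 18, x0_5 = 249, y0_5 = 219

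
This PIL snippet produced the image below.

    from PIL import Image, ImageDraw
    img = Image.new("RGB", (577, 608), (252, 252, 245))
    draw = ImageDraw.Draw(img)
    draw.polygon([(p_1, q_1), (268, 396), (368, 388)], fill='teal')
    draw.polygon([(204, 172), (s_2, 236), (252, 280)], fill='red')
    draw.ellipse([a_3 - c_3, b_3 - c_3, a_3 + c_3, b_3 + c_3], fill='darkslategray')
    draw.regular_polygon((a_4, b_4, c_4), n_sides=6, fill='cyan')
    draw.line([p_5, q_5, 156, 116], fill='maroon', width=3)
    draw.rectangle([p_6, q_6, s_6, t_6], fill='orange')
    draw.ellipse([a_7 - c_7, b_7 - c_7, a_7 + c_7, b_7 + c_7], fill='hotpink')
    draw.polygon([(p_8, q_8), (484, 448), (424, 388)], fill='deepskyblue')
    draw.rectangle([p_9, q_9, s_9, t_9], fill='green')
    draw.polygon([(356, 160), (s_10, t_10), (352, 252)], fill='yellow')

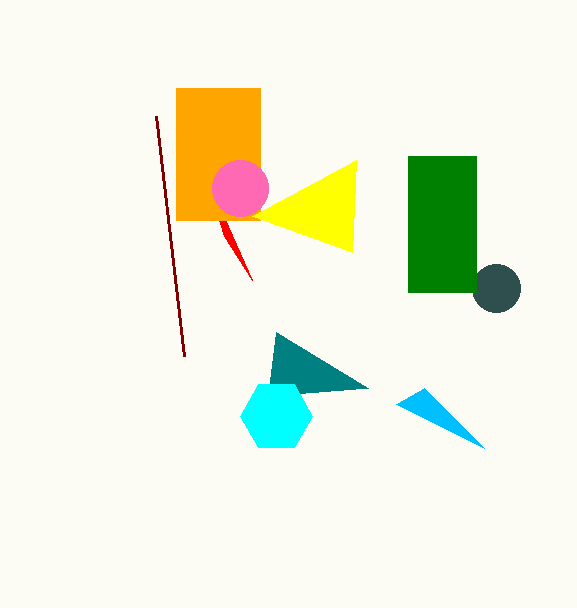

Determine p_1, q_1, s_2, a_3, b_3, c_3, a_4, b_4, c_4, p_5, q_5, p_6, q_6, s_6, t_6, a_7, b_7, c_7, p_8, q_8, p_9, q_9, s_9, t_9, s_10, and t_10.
p_1 = 276
q_1 = 332
s_2 = 224
a_3 = 496
b_3 = 288
c_3 = 24
a_4 = 276
b_4 = 416
c_4 = 36
p_5 = 184
q_5 = 356
p_6 = 176
q_6 = 88
s_6 = 260
t_6 = 220
a_7 = 240
b_7 = 188
c_7 = 28
p_8 = 396
q_8 = 404
p_9 = 408
q_9 = 156
s_9 = 476
t_9 = 292
s_10 = 252
t_10 = 216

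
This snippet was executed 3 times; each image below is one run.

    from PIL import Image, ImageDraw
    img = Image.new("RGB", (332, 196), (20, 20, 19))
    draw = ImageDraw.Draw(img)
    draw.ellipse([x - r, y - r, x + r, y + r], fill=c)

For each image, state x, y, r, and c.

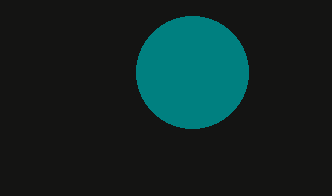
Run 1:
x = 192; y = 72; r = 56; c = 'teal'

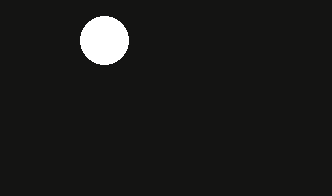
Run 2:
x = 104
y = 40
r = 24
c = 'white'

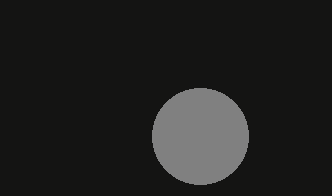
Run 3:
x = 200, y = 136, r = 48, c = 'gray'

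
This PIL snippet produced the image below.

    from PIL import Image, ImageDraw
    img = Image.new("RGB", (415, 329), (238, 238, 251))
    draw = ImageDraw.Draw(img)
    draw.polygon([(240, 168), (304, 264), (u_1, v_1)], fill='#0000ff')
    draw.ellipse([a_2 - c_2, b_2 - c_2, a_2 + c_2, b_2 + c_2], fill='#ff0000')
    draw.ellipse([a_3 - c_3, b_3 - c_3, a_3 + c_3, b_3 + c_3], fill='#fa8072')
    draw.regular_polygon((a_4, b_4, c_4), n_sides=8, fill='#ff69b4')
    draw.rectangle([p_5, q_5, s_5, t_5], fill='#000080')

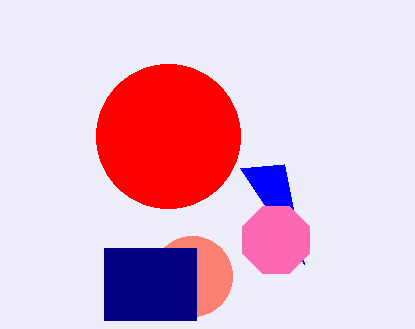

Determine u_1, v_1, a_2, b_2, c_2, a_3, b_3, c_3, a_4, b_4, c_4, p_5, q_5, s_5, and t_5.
u_1 = 284; v_1 = 164; a_2 = 168; b_2 = 136; c_2 = 72; a_3 = 192; b_3 = 276; c_3 = 40; a_4 = 276; b_4 = 240; c_4 = 36; p_5 = 104; q_5 = 248; s_5 = 196; t_5 = 320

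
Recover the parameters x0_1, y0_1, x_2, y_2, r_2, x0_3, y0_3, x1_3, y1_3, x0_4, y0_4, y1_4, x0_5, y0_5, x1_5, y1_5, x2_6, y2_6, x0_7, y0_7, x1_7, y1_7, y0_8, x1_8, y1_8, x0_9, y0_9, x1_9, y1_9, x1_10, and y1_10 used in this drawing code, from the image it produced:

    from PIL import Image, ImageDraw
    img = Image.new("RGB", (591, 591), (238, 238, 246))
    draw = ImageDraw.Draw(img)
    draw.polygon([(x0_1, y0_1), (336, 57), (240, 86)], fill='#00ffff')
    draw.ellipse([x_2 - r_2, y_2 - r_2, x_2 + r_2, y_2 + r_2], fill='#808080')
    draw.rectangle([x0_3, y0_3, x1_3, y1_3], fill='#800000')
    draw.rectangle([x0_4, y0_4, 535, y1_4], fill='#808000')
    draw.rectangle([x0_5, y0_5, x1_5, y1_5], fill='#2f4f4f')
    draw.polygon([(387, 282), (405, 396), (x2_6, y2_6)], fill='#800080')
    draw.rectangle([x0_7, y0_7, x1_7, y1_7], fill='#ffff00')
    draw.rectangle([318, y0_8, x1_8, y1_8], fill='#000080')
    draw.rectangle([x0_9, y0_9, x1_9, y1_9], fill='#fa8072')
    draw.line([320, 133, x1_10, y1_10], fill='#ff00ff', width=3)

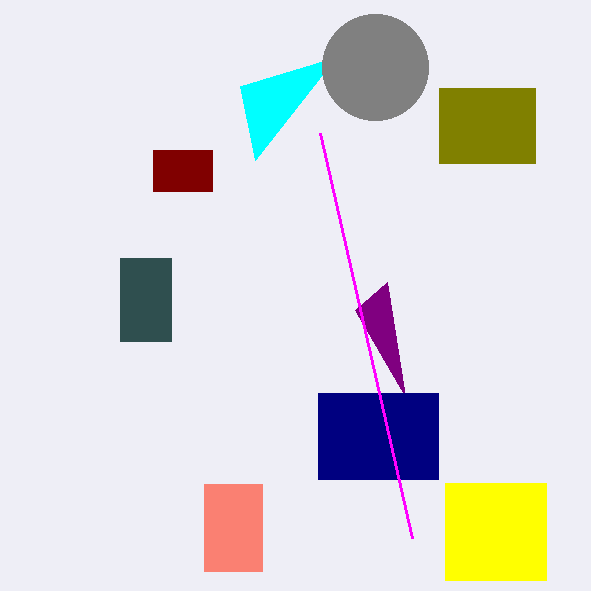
x0_1 = 255, y0_1 = 160, x_2 = 375, y_2 = 67, r_2 = 53, x0_3 = 153, y0_3 = 150, x1_3 = 212, y1_3 = 191, x0_4 = 439, y0_4 = 88, y1_4 = 163, x0_5 = 120, y0_5 = 258, x1_5 = 171, y1_5 = 341, x2_6 = 355, y2_6 = 310, x0_7 = 445, y0_7 = 483, x1_7 = 546, y1_7 = 580, y0_8 = 393, x1_8 = 438, y1_8 = 479, x0_9 = 204, y0_9 = 484, x1_9 = 262, y1_9 = 571, x1_10 = 412, y1_10 = 538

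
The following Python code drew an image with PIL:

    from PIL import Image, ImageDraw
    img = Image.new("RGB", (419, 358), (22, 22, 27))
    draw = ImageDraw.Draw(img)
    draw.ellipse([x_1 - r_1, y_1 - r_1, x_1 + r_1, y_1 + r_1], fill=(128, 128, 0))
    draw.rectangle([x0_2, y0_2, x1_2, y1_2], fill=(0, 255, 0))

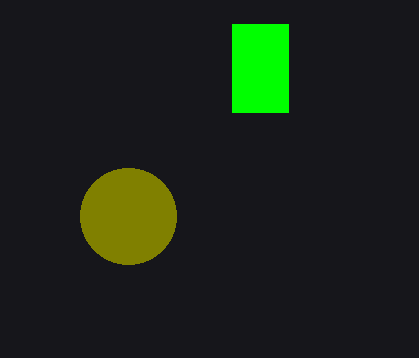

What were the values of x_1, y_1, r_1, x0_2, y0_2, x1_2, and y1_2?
x_1 = 128; y_1 = 216; r_1 = 48; x0_2 = 232; y0_2 = 24; x1_2 = 288; y1_2 = 112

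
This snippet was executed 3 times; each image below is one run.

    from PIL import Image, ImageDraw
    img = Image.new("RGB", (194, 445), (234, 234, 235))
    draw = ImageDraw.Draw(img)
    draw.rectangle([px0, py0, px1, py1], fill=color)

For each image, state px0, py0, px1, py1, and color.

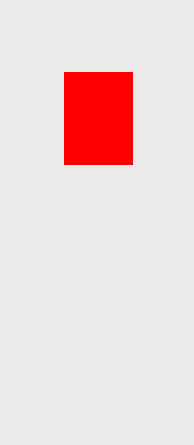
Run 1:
px0 = 64, py0 = 72, px1 = 132, py1 = 164, color = 'red'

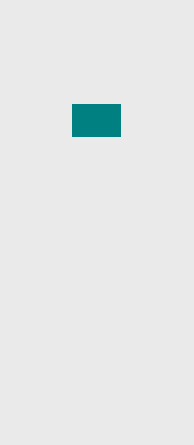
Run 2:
px0 = 72; py0 = 104; px1 = 120; py1 = 136; color = 'teal'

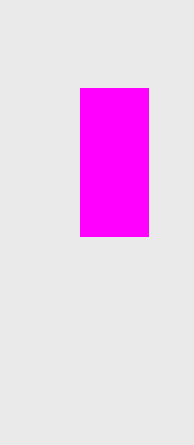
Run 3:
px0 = 80
py0 = 88
px1 = 148
py1 = 236
color = 'magenta'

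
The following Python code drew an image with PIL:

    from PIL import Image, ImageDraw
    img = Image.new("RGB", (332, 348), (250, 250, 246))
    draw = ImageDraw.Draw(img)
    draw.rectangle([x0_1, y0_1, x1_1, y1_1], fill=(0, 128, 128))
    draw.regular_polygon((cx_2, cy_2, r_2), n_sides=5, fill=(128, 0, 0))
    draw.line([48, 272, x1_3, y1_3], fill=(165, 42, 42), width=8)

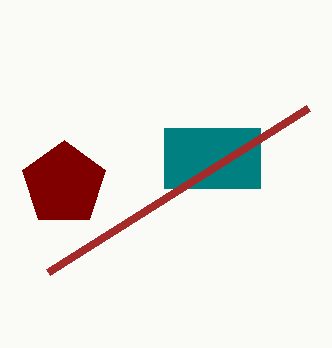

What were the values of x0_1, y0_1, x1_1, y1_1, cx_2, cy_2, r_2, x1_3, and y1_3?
x0_1 = 164, y0_1 = 128, x1_1 = 260, y1_1 = 188, cx_2 = 64, cy_2 = 184, r_2 = 44, x1_3 = 308, y1_3 = 108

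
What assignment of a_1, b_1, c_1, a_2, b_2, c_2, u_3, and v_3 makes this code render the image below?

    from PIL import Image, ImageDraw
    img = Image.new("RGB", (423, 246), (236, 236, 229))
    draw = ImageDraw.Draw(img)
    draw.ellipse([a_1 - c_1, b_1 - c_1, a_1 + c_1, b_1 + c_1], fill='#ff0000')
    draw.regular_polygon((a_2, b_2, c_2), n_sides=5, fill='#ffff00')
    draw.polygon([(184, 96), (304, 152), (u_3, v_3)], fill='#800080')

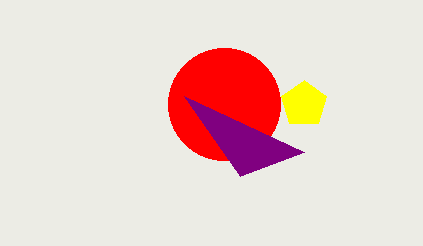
a_1 = 224, b_1 = 104, c_1 = 56, a_2 = 304, b_2 = 104, c_2 = 24, u_3 = 240, v_3 = 176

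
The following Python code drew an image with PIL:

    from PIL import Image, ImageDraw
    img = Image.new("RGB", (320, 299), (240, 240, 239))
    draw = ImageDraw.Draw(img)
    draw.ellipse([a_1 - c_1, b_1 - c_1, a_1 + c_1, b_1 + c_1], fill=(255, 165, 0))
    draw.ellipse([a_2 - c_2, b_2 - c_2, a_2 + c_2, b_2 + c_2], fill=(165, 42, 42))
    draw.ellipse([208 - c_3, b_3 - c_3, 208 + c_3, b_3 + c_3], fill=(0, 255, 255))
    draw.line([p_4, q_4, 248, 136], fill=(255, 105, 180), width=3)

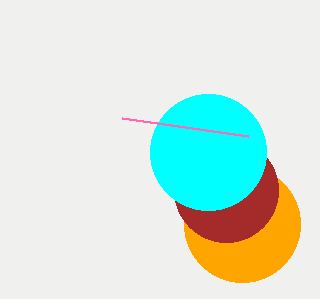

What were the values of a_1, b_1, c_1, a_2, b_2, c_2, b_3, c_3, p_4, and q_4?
a_1 = 242
b_1 = 224
c_1 = 58
a_2 = 226
b_2 = 190
c_2 = 52
b_3 = 152
c_3 = 58
p_4 = 122
q_4 = 118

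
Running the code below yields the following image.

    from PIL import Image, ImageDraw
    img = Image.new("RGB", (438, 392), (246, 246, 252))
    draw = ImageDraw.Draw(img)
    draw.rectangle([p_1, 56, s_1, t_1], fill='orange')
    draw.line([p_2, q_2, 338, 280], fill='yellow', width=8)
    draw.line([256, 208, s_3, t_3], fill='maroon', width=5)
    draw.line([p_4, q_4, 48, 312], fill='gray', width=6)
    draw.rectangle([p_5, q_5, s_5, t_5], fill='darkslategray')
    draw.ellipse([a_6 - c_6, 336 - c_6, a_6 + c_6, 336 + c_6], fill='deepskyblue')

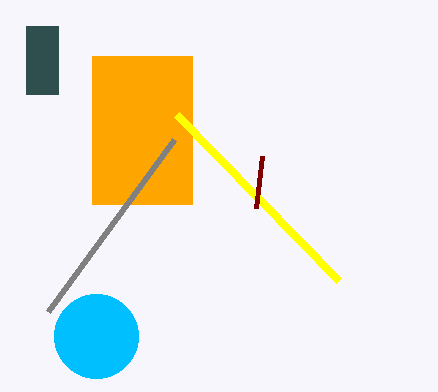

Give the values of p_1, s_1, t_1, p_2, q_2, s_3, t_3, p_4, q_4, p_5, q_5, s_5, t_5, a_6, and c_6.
p_1 = 92, s_1 = 192, t_1 = 204, p_2 = 176, q_2 = 114, s_3 = 262, t_3 = 156, p_4 = 174, q_4 = 140, p_5 = 26, q_5 = 26, s_5 = 58, t_5 = 94, a_6 = 96, c_6 = 42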